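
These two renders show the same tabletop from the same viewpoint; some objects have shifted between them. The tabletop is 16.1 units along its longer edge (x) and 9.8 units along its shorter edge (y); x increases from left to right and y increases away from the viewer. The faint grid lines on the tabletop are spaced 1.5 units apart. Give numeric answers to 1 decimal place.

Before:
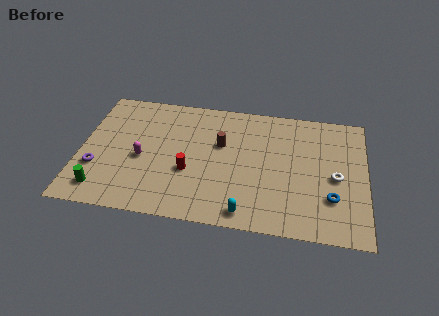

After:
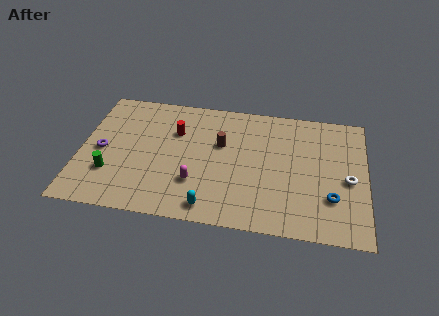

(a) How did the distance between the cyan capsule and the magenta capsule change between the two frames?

-4.9

They were about 6.8 units apart before and 1.9 after — 4.9 units closer together.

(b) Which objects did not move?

the brown cylinder and the blue torus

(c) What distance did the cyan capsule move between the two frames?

2.0

The cyan capsule was near (9.5, 1.1) before and (7.5, 1.2) after, so it travelled √(2.0² + 0.1²) ≈ 2.0 units.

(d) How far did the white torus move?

0.7

The white torus was near (14.4, 4.5) before and (15.1, 4.4) after, so it travelled √(0.7² + 0.1²) ≈ 0.7 units.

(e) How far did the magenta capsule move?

3.4

From (3.5, 4.3) to (6.6, 2.9), the magenta capsule covered √(3.1² + 1.4²) ≈ 3.4 units.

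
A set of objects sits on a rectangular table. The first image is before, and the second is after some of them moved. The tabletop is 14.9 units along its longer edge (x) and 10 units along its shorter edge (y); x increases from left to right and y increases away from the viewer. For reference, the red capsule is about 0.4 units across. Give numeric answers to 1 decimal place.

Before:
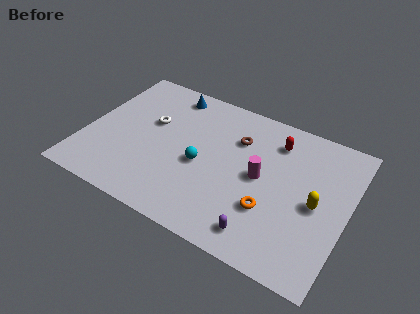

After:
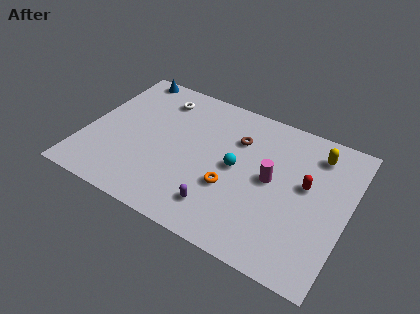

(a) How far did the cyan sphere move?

2.0

From (6.7, 4.4) to (8.6, 5.1), the cyan sphere covered √(1.9² + 0.7²) ≈ 2.0 units.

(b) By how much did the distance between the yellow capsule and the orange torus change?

+3.4

They were about 2.8 units apart before and 6.2 after — 3.4 units further apart.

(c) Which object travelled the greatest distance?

the yellow capsule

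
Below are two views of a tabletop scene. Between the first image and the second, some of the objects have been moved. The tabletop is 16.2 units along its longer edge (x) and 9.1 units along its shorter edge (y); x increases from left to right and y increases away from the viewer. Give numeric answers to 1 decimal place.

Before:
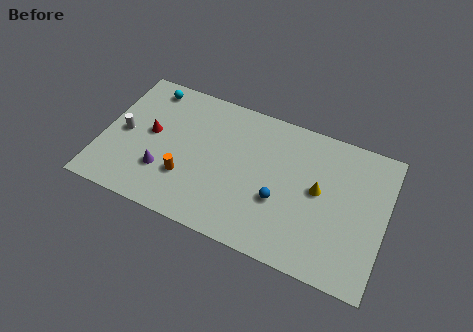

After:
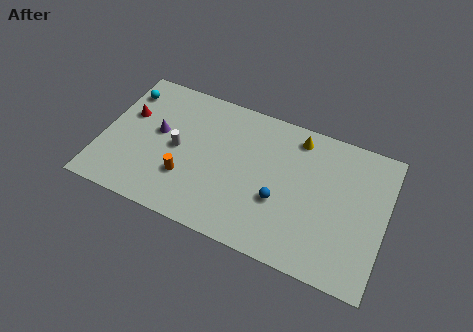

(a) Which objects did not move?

the orange cylinder and the blue sphere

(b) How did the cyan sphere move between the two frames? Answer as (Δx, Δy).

(-1.3, -0.7)

From the two frames, the cyan sphere sits at roughly (2.2, 7.9) before and (0.9, 7.2) after.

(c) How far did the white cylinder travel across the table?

3.1

From (1.2, 4.4) to (4.3, 4.5), the white cylinder covered √(3.1² + 0.1²) ≈ 3.1 units.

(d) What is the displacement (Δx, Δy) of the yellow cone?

(-1.5, 2.9)

The yellow cone started near (12.4, 4.9) and ended near (10.9, 7.8).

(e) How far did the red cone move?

1.6

The red cone was near (2.7, 4.9) before and (1.3, 5.7) after, so it travelled √(1.4² + 0.8²) ≈ 1.6 units.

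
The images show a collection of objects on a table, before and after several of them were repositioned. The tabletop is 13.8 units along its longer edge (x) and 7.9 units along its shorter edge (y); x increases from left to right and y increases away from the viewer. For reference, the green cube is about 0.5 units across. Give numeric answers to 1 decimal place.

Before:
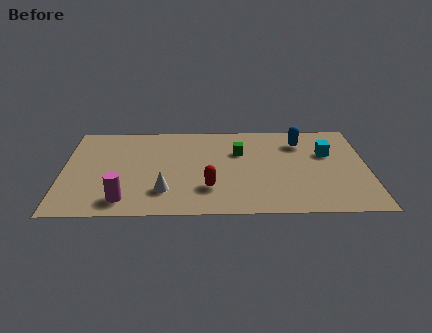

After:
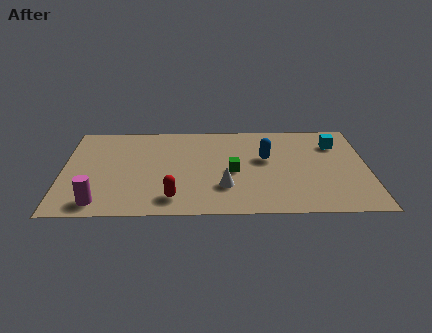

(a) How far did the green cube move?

1.7

The green cube was near (8.0, 5.3) before and (7.7, 3.6) after, so it travelled √(0.3² + 1.7²) ≈ 1.7 units.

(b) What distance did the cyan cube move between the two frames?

0.9

From (12.0, 5.1) to (12.4, 5.9), the cyan cube covered √(0.4² + 0.8²) ≈ 0.9 units.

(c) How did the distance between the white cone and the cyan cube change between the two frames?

-1.8

Before: roughly 8.0 units apart; after: 6.2. That's 1.8 units closer together.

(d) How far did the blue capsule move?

2.1

The blue capsule moved from about (10.8, 6.1) to (9.2, 4.7), a distance of √(1.6² + 1.4²) ≈ 2.1.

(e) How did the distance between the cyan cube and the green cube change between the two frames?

+1.2

The distance was about 4.0 in the first image and 5.2 in the second, so they moved 1.2 units further apart.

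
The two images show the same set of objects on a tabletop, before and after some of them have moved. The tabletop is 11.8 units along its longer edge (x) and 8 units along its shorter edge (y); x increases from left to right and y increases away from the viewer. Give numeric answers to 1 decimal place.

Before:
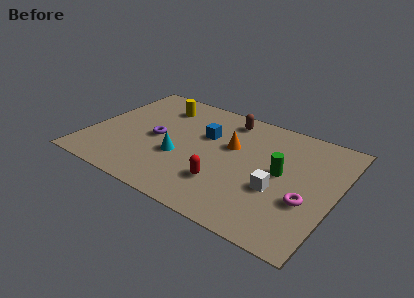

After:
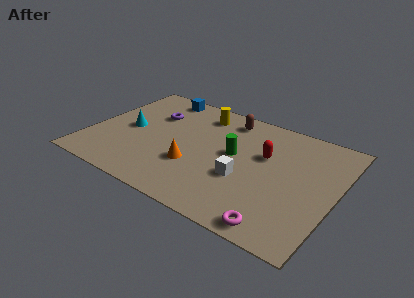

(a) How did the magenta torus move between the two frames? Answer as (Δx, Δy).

(-1.0, -2.1)

The magenta torus was at about (10.6, 2.9) and moved to about (9.6, 0.8).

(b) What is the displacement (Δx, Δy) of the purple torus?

(-0.5, 1.7)

The purple torus was at about (3.2, 3.8) and moved to about (2.7, 5.5).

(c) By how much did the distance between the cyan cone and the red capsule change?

+4.2

They were about 2.4 units apart before and 6.6 after — 4.2 units further apart.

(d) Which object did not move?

the brown capsule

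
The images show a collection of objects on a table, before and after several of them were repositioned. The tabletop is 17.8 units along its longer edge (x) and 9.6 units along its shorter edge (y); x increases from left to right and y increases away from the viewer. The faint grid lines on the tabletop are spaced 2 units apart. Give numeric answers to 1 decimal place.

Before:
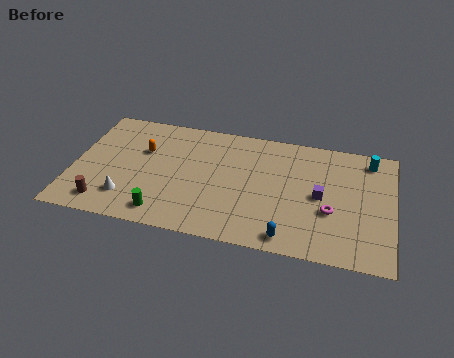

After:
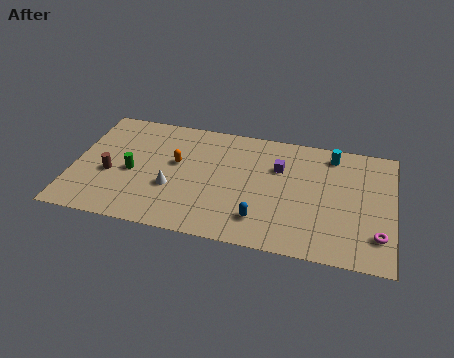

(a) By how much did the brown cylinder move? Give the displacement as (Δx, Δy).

(0.1, 2.4)

The brown cylinder was at about (2.0, 1.5) and moved to about (2.1, 3.9).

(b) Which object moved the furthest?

the green cylinder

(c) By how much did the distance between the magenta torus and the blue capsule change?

+3.1

The distance was about 3.3 in the first image and 6.4 in the second, so they moved 3.1 units further apart.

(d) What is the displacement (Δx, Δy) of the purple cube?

(-2.4, 1.8)

The purple cube started near (13.8, 4.7) and ended near (11.4, 6.5).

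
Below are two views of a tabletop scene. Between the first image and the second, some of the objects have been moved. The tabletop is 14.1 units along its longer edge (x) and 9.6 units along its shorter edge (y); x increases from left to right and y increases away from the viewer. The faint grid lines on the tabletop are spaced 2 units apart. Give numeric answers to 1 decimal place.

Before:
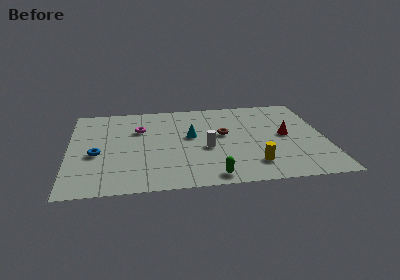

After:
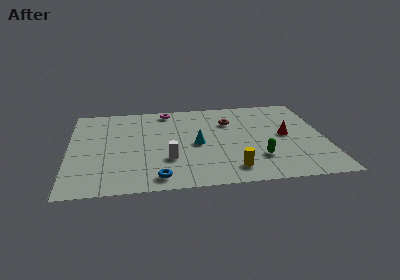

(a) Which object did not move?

the red cone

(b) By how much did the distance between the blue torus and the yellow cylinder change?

-4.7

They were about 8.7 units apart before and 4.0 after — 4.7 units closer together.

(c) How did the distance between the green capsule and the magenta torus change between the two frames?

+0.9

Before: roughly 6.7 units apart; after: 7.6. That's 0.9 units further apart.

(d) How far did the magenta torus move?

2.6

From (3.9, 6.5) to (5.5, 8.5), the magenta torus covered √(1.6² + 2.0²) ≈ 2.6 units.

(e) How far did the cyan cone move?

0.9

The cyan cone was near (6.7, 5.4) before and (7.0, 4.5) after, so it travelled √(0.3² + 0.9²) ≈ 0.9 units.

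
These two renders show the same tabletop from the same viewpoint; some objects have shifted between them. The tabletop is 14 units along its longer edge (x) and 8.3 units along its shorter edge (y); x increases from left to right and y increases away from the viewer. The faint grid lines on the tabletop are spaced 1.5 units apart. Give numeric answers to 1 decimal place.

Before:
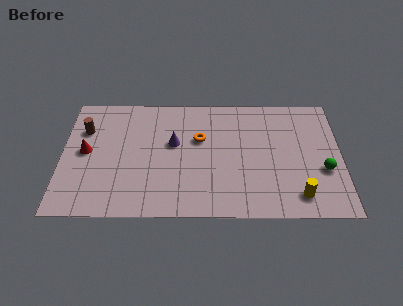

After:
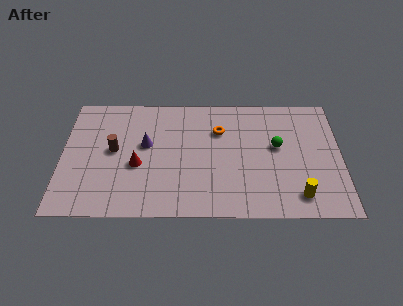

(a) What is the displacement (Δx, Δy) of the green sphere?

(-2.3, 1.6)

The green sphere was at about (13.1, 3.1) and moved to about (10.8, 4.7).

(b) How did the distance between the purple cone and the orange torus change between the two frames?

+2.5

The distance was about 1.3 in the first image and 3.8 in the second, so they moved 2.5 units further apart.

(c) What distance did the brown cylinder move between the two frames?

2.1

The brown cylinder moved from about (1.1, 5.8) to (2.6, 4.4), a distance of √(1.5² + 1.4²) ≈ 2.1.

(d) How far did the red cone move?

2.8

The red cone moved from about (1.2, 4.3) to (3.8, 3.4), a distance of √(2.6² + 0.9²) ≈ 2.8.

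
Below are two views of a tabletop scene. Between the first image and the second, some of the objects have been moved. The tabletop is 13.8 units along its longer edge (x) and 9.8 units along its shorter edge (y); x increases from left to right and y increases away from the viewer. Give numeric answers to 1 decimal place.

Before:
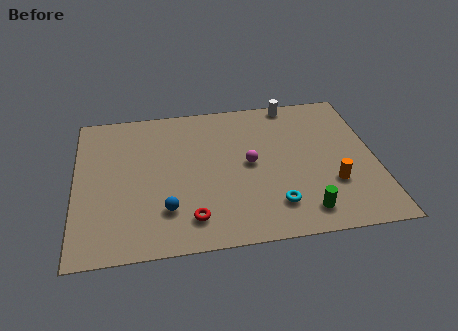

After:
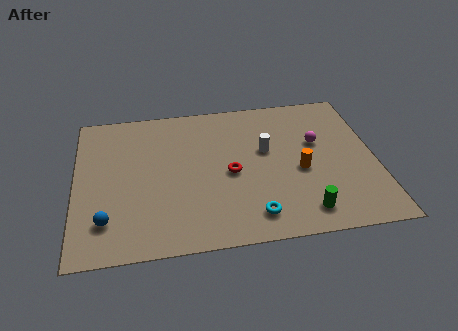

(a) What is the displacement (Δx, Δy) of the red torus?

(1.9, 2.7)

The red torus was at about (5.2, 1.8) and moved to about (7.1, 4.5).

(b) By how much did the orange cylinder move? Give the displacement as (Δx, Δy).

(-1.4, 1.1)

The orange cylinder was at about (11.7, 3.1) and moved to about (10.3, 4.2).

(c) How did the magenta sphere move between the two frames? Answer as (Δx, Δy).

(3.2, 1.0)

From the two frames, the magenta sphere sits at roughly (8.0, 5.0) before and (11.2, 6.0) after.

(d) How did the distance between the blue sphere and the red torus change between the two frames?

+4.8

The distance was about 1.3 in the first image and 6.1 in the second, so they moved 4.8 units further apart.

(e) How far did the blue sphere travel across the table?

2.7

From (4.1, 2.5) to (1.4, 2.2), the blue sphere covered √(2.7² + 0.3²) ≈ 2.7 units.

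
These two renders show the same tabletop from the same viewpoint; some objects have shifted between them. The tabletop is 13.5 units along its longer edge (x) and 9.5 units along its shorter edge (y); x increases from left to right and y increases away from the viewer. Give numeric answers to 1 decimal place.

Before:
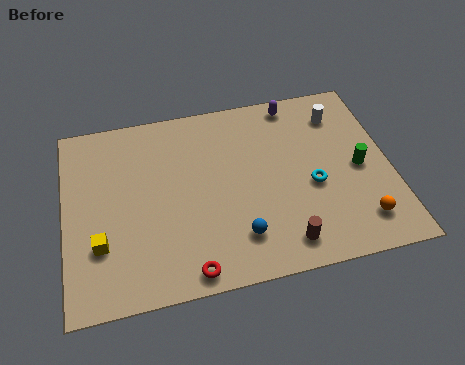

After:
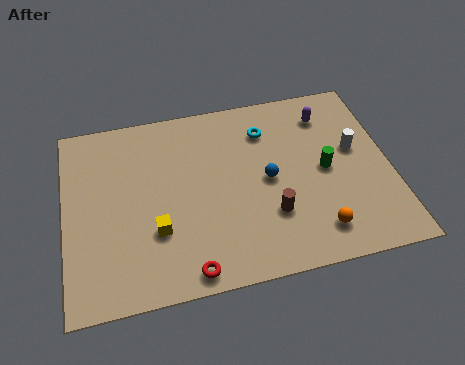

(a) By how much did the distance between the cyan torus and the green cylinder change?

+1.4

The distance was about 2.1 in the first image and 3.5 in the second, so they moved 1.4 units further apart.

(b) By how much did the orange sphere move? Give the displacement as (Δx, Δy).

(-1.8, -0.1)

The orange sphere was at about (12.0, 1.8) and moved to about (10.2, 1.7).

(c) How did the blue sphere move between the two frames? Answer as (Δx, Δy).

(1.4, 2.6)

The blue sphere was at about (7.0, 2.1) and moved to about (8.4, 4.7).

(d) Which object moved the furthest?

the cyan torus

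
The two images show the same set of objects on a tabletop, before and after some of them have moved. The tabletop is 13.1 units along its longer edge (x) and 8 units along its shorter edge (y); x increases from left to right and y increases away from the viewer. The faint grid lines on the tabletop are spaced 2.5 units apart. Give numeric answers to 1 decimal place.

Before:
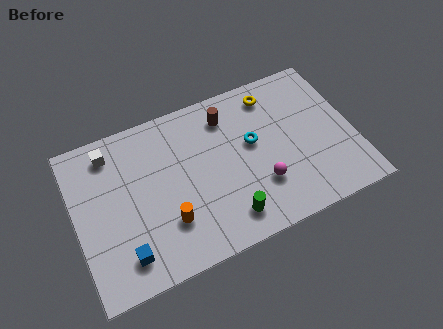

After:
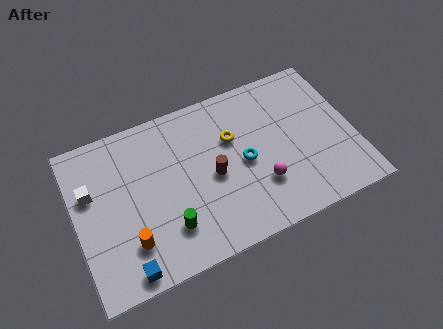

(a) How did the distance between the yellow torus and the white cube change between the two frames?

-1.0

Before: roughly 7.7 units apart; after: 6.7. That's 1.0 units closer together.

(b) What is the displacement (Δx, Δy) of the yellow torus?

(-2.1, -1.5)

From the two frames, the yellow torus sits at roughly (9.6, 6.7) before and (7.5, 5.2) after.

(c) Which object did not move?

the magenta sphere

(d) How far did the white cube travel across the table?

1.9

The white cube moved from about (1.9, 6.7) to (0.8, 5.1), a distance of √(1.1² + 1.6²) ≈ 1.9.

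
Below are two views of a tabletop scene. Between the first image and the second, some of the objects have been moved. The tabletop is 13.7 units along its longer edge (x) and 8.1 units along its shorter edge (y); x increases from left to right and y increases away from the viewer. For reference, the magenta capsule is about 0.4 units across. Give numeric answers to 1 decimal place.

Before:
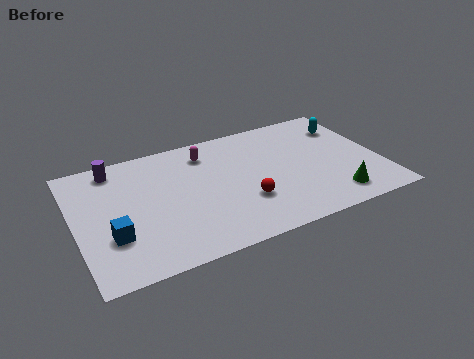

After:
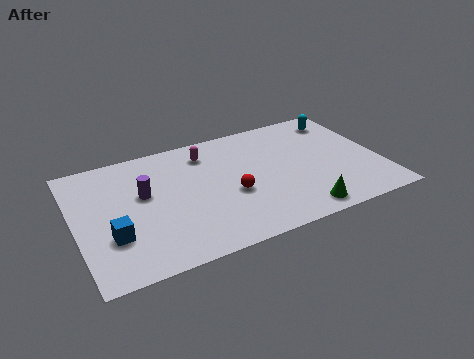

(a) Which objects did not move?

the magenta capsule and the blue cube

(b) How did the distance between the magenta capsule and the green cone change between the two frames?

-0.7

Before: roughly 7.3 units apart; after: 6.6. That's 0.7 units closer together.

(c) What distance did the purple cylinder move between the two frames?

2.5

The purple cylinder was near (2.0, 7.0) before and (3.1, 4.8) after, so it travelled √(1.1² + 2.2²) ≈ 2.5 units.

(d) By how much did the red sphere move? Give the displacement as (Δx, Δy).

(-0.5, 0.7)

The red sphere started near (7.4, 2.6) and ended near (6.9, 3.3).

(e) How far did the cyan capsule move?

0.6

The cyan capsule was near (12.6, 6.1) before and (12.4, 6.7) after, so it travelled √(0.2² + 0.6²) ≈ 0.6 units.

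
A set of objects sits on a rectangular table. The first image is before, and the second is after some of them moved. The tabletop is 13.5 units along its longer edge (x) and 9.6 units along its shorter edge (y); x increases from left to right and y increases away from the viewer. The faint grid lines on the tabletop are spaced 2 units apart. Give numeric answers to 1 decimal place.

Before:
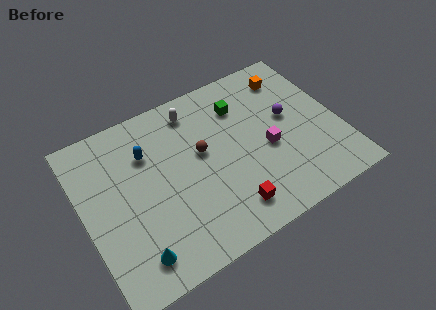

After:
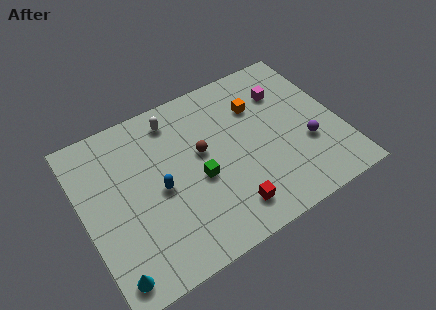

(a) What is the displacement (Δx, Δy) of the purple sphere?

(0.6, -2.0)

From the two frames, the purple sphere sits at roughly (11.0, 5.4) before and (11.6, 3.4) after.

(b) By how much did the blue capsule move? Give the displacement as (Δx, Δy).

(0.3, -2.3)

The blue capsule started near (3.6, 6.8) and ended near (3.9, 4.5).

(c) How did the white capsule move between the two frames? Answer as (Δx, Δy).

(-1.1, 0.0)

The white capsule was at about (6.3, 8.1) and moved to about (5.2, 8.1).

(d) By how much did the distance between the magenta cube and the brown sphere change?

+1.3

They were about 3.6 units apart before and 4.9 after — 1.3 units further apart.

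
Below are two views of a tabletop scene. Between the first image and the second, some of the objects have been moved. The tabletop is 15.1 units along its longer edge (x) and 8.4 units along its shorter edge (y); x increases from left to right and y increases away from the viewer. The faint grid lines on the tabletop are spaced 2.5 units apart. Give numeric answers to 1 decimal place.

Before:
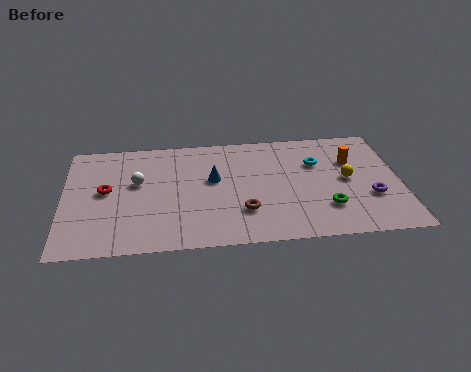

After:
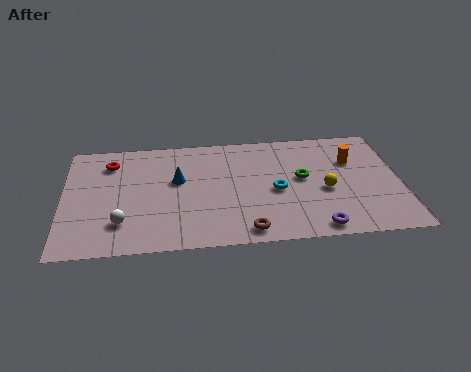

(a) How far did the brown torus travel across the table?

1.4

The brown torus was near (8.0, 2.4) before and (8.1, 1.0) after, so it travelled √(0.1² + 1.4²) ≈ 1.4 units.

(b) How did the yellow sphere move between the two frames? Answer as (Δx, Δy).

(-1.0, -0.7)

The yellow sphere was at about (12.7, 4.3) and moved to about (11.7, 3.6).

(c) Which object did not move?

the orange cylinder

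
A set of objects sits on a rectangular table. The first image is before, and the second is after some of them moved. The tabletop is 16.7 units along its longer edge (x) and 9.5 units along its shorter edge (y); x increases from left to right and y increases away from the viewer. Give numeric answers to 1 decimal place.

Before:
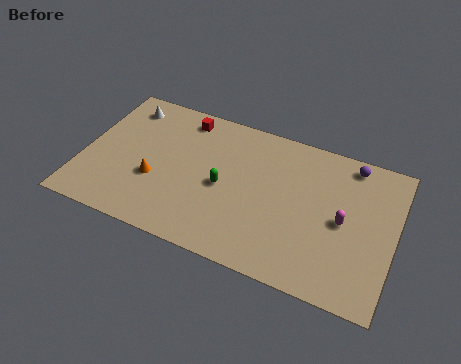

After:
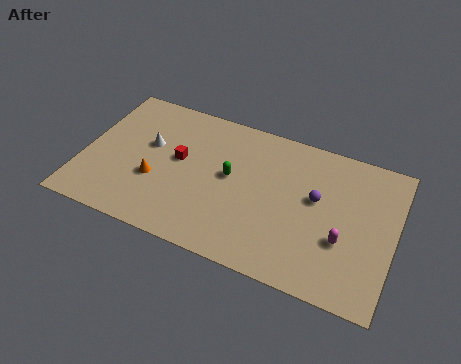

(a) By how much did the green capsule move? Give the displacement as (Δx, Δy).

(0.3, 0.8)

The green capsule was at about (7.6, 4.4) and moved to about (7.9, 5.2).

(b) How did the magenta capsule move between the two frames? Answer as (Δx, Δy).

(0.1, -1.2)

From the two frames, the magenta capsule sits at roughly (14.0, 4.6) before and (14.1, 3.4) after.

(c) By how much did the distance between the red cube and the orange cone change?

-2.7

The distance was about 4.8 in the first image and 2.1 in the second, so they moved 2.7 units closer together.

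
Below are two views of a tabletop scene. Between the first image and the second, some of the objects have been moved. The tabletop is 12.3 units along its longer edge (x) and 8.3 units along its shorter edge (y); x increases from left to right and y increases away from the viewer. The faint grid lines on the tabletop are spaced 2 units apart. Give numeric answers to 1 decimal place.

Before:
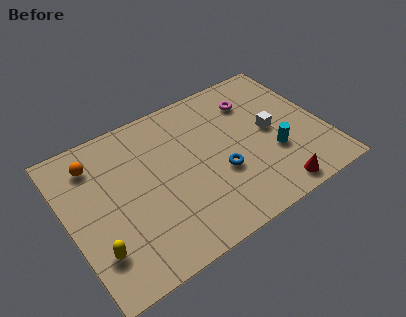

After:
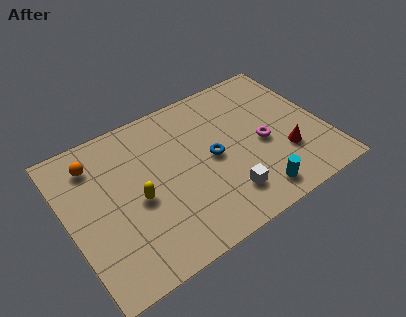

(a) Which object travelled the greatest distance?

the white cube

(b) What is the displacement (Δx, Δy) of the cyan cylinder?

(-1.3, -1.7)

From the two frames, the cyan cylinder sits at roughly (9.7, 2.9) before and (8.4, 1.2) after.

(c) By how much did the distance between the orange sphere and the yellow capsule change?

-1.2

They were about 4.5 units apart before and 3.3 after — 1.2 units closer together.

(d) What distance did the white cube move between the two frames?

3.6

The white cube moved from about (9.8, 4.2) to (7.1, 1.8), a distance of √(2.7² + 2.4²) ≈ 3.6.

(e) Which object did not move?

the orange sphere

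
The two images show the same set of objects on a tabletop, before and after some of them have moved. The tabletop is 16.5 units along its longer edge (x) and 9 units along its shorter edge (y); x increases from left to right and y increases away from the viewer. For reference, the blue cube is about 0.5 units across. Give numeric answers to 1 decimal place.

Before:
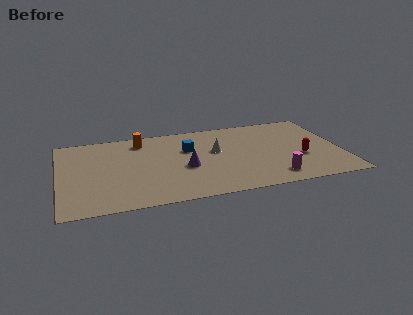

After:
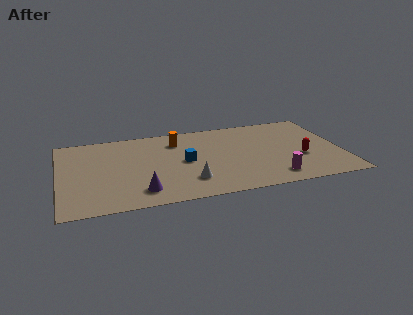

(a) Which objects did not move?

the magenta cylinder and the red capsule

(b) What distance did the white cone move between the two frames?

3.6

The white cone was near (9.2, 5.3) before and (7.4, 2.2) after, so it travelled √(1.8² + 3.1²) ≈ 3.6 units.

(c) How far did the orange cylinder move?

2.2

The orange cylinder moved from about (4.9, 7.5) to (7.0, 7.0), a distance of √(2.1² + 0.5²) ≈ 2.2.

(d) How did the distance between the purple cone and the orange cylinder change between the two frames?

+1.4

The distance was about 4.4 in the first image and 5.8 in the second, so they moved 1.4 units further apart.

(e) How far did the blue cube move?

1.4

The blue cube was near (7.6, 5.9) before and (7.3, 4.5) after, so it travelled √(0.3² + 1.4²) ≈ 1.4 units.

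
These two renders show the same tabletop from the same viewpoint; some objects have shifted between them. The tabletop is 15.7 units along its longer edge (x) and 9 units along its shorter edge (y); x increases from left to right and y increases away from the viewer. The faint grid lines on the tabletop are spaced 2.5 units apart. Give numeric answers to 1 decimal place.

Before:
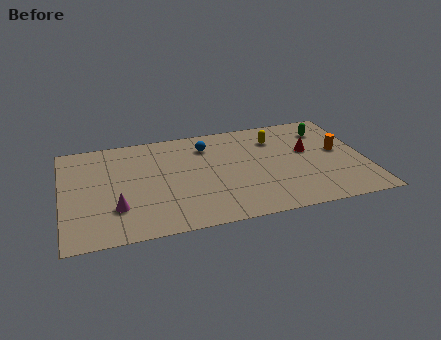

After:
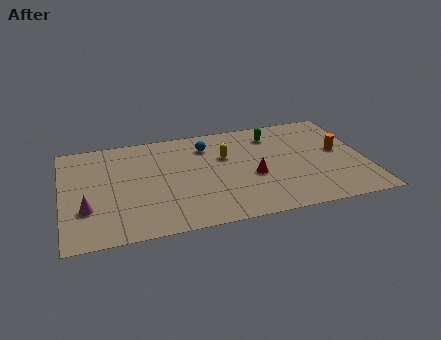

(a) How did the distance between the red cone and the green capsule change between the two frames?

+1.7

The distance was about 2.0 in the first image and 3.7 in the second, so they moved 1.7 units further apart.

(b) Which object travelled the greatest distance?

the red cone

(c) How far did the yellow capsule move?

2.9

The yellow capsule moved from about (11.2, 6.8) to (8.5, 5.8), a distance of √(2.7² + 1.0²) ≈ 2.9.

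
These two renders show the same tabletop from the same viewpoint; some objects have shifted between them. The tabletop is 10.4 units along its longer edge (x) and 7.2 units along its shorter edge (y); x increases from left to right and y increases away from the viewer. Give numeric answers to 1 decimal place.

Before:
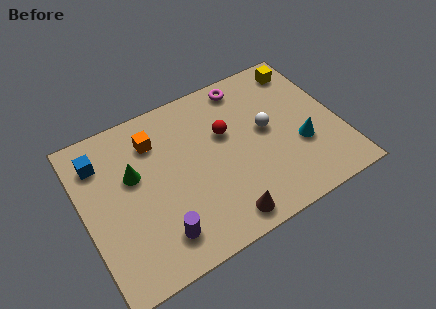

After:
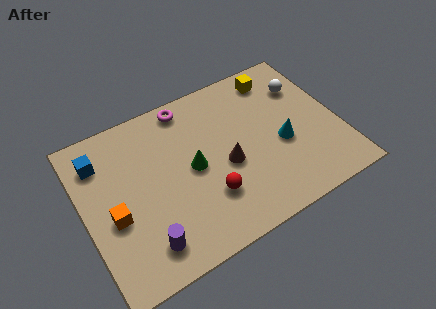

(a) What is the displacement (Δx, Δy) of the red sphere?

(-1.1, -2.4)

The red sphere started near (5.9, 4.5) and ended near (4.8, 2.1).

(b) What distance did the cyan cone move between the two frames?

0.8

The cyan cone was near (8.7, 2.6) before and (8.0, 3.0) after, so it travelled √(0.7² + 0.4²) ≈ 0.8 units.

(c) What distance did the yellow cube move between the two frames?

1.1

The yellow cube moved from about (9.4, 6.1) to (8.3, 6.1), a distance of √(1.1² + 0.0²) ≈ 1.1.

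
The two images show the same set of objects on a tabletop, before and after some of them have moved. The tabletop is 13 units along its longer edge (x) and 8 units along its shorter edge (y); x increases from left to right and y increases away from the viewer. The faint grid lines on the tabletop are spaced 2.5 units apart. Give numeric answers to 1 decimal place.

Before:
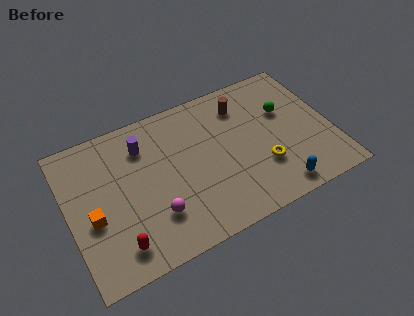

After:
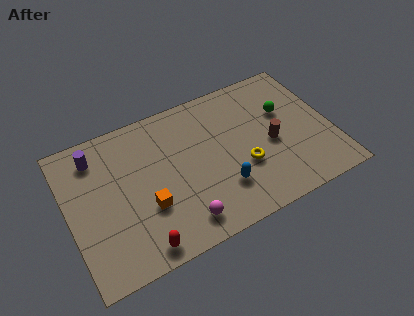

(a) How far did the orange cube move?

2.6

The orange cube was near (1.1, 3.3) before and (3.7, 2.8) after, so it travelled √(2.6² + 0.5²) ≈ 2.6 units.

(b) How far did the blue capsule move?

2.9

The blue capsule was near (9.9, 1.0) before and (7.3, 2.2) after, so it travelled √(2.6² + 1.2²) ≈ 2.9 units.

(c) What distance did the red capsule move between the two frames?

1.1

The red capsule moved from about (2.1, 1.4) to (3.1, 0.9), a distance of √(1.0² + 0.5²) ≈ 1.1.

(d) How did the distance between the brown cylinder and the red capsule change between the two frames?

-1.0

Before: roughly 8.4 units apart; after: 7.4. That's 1.0 units closer together.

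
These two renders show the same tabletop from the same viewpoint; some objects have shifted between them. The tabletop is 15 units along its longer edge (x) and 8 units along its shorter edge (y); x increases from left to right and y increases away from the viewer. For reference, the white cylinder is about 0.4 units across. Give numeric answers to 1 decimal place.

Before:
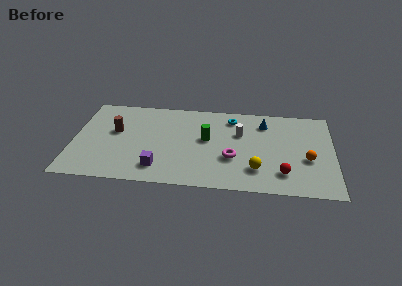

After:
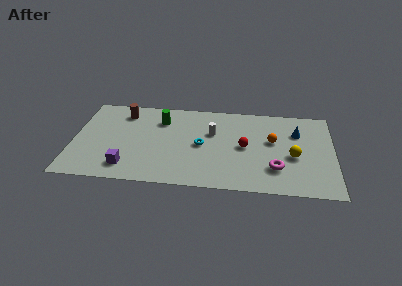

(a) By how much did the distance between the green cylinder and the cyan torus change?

+0.7

They were about 2.5 units apart before and 3.2 after — 0.7 units further apart.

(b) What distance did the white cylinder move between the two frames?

1.6

The white cylinder was near (9.6, 5.2) before and (8.0, 5.1) after, so it travelled √(1.6² + 0.1²) ≈ 1.6 units.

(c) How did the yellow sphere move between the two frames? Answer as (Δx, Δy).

(2.1, 1.4)

From the two frames, the yellow sphere sits at roughly (10.6, 2.0) before and (12.7, 3.4) after.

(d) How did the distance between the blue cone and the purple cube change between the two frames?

+2.9

The distance was about 7.6 in the first image and 10.5 in the second, so they moved 2.9 units further apart.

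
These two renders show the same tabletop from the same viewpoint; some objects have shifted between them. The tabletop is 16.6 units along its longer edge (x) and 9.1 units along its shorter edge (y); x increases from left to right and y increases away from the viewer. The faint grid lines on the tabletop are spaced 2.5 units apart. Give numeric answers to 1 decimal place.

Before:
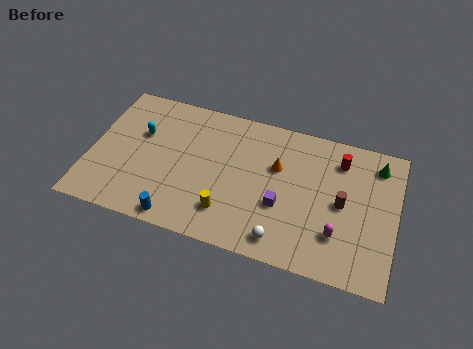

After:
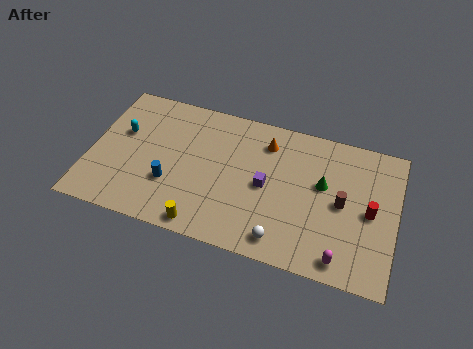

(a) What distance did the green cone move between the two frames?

3.5

The green cone was near (15.4, 7.5) before and (12.6, 5.4) after, so it travelled √(2.8² + 2.1²) ≈ 3.5 units.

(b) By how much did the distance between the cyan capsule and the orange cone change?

+0.5

Before: roughly 7.5 units apart; after: 8.0. That's 0.5 units further apart.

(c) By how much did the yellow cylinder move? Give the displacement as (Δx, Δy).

(-1.2, -1.2)

From the two frames, the yellow cylinder sits at roughly (7.7, 2.1) before and (6.5, 0.9) after.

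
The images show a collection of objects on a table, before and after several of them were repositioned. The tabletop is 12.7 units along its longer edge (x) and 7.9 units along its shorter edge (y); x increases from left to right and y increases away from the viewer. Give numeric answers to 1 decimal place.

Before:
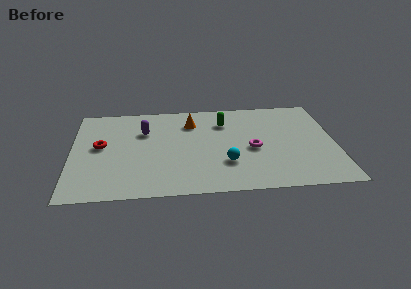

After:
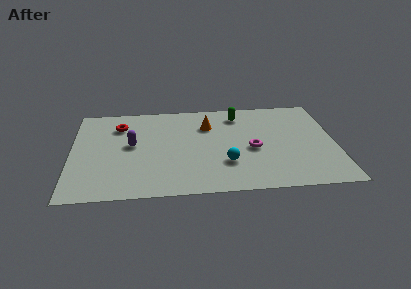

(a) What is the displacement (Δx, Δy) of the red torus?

(0.9, 1.7)

From the two frames, the red torus sits at roughly (1.4, 4.3) before and (2.3, 6.0) after.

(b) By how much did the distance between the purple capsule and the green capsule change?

+1.7

Before: roughly 3.9 units apart; after: 5.6. That's 1.7 units further apart.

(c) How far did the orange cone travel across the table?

0.9

The orange cone moved from about (5.8, 6.0) to (6.6, 5.7), a distance of √(0.8² + 0.3²) ≈ 0.9.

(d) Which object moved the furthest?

the red torus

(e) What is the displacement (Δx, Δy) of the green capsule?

(0.7, 0.6)

From the two frames, the green capsule sits at roughly (7.4, 5.9) before and (8.1, 6.5) after.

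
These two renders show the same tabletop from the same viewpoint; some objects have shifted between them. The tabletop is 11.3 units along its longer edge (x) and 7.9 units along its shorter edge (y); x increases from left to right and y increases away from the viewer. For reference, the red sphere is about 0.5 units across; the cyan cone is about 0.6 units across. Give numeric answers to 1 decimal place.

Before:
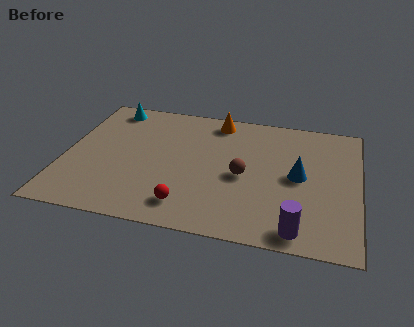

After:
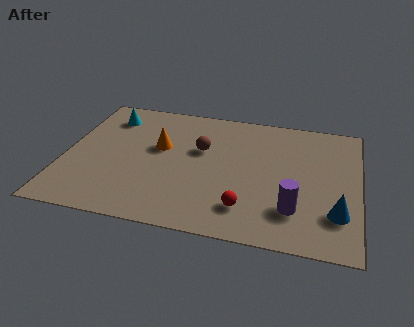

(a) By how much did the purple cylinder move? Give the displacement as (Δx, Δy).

(-0.2, 1.1)

The purple cylinder was at about (9.1, 0.9) and moved to about (8.9, 2.0).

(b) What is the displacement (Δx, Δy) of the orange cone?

(-2.1, -2.2)

From the two frames, the orange cone sits at roughly (5.7, 6.9) before and (3.6, 4.7) after.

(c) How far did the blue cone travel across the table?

2.4

From (9.0, 4.0) to (10.5, 2.1), the blue cone covered √(1.5² + 1.9²) ≈ 2.4 units.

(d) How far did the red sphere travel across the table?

2.2

The red sphere moved from about (4.9, 1.4) to (7.1, 1.7), a distance of √(2.2² + 0.3²) ≈ 2.2.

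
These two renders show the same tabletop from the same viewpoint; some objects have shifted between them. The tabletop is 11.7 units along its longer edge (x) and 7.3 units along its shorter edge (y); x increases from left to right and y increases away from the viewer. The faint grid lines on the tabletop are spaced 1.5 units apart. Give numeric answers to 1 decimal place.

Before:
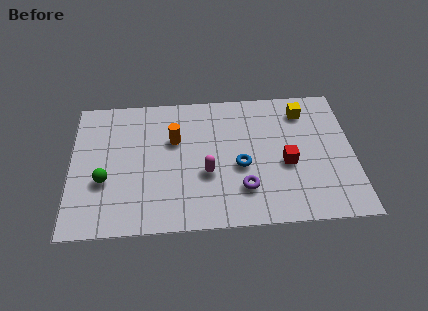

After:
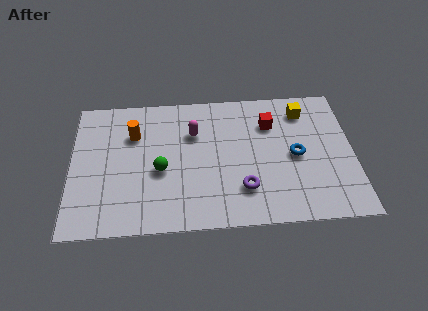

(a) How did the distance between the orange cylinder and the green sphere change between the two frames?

-1.2

Before: roughly 3.5 units apart; after: 2.3. That's 1.2 units closer together.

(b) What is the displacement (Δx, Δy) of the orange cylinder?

(-1.7, 0.4)

The orange cylinder was at about (4.3, 4.7) and moved to about (2.6, 5.1).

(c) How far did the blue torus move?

2.3

From (7.0, 3.1) to (9.3, 3.5), the blue torus covered √(2.3² + 0.4²) ≈ 2.3 units.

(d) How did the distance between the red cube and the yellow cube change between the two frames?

-1.4

The distance was about 2.9 in the first image and 1.5 in the second, so they moved 1.4 units closer together.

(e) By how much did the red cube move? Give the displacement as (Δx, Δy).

(-0.6, 2.2)

The red cube started near (8.9, 3.1) and ended near (8.3, 5.3).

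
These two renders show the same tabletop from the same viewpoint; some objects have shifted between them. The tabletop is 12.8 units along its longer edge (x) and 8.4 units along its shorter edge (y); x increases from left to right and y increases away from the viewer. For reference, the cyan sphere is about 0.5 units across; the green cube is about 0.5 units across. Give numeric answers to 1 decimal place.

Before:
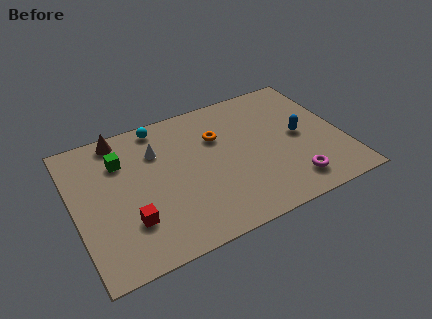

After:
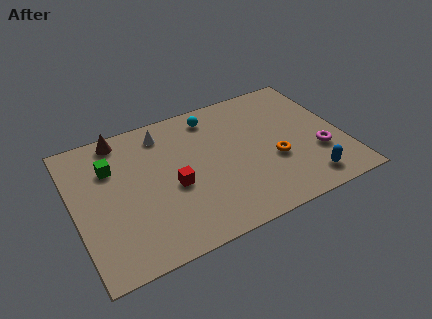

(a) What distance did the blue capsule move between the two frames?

2.9

The blue capsule was near (10.8, 4.2) before and (10.7, 1.3) after, so it travelled √(0.1² + 2.9²) ≈ 2.9 units.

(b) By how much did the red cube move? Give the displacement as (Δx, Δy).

(2.2, 1.2)

From the two frames, the red cube sits at roughly (2.4, 2.4) before and (4.6, 3.6) after.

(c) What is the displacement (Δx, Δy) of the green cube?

(-0.5, -0.2)

The green cube started near (2.4, 6.1) and ended near (1.9, 5.9).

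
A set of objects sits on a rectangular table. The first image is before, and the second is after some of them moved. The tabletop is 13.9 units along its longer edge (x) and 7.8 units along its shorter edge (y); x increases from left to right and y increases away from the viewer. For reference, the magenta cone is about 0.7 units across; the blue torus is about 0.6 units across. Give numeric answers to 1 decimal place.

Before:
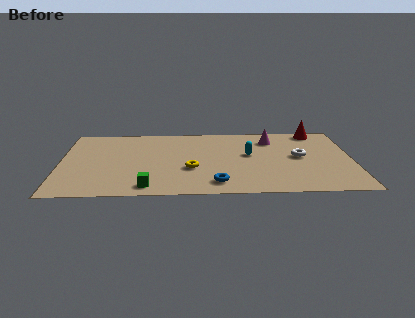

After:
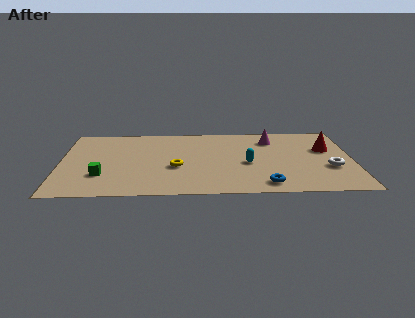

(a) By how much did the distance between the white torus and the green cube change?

+3.0

They were about 7.8 units apart before and 10.8 after — 3.0 units further apart.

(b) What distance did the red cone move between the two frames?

2.1

The red cone moved from about (12.3, 7.0) to (12.7, 4.9), a distance of √(0.4² + 2.1²) ≈ 2.1.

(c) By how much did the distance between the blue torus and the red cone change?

-2.7

Before: roughly 7.5 units apart; after: 4.8. That's 2.7 units closer together.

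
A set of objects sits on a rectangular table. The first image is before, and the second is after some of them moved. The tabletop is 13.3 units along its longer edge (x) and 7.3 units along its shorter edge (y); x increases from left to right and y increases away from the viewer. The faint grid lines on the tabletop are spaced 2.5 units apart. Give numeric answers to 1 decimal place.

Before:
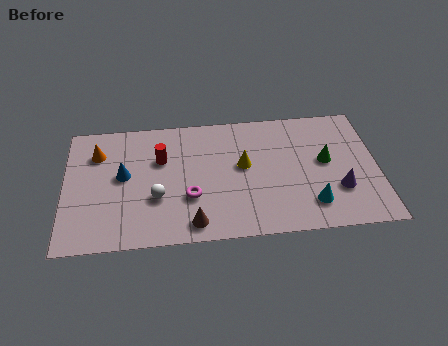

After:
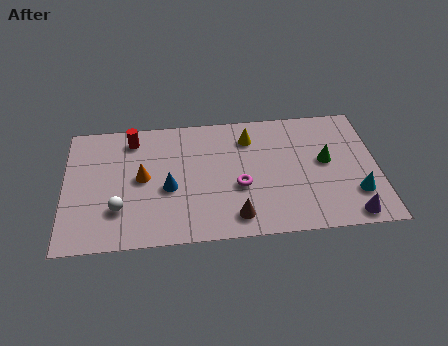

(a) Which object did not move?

the green cone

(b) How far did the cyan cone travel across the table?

1.9

The cyan cone was near (10.4, 1.6) before and (12.3, 2.0) after, so it travelled √(1.9² + 0.4²) ≈ 1.9 units.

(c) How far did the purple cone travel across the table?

1.6

The purple cone was near (11.6, 2.3) before and (12.0, 0.8) after, so it travelled √(0.4² + 1.5²) ≈ 1.6 units.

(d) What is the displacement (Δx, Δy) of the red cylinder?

(-1.2, 1.3)

The red cylinder was at about (4.1, 4.8) and moved to about (2.9, 6.1).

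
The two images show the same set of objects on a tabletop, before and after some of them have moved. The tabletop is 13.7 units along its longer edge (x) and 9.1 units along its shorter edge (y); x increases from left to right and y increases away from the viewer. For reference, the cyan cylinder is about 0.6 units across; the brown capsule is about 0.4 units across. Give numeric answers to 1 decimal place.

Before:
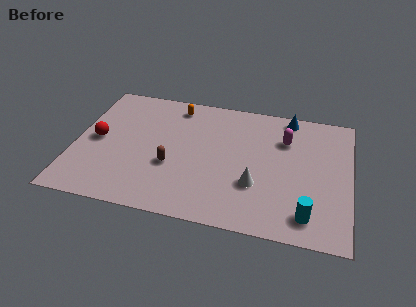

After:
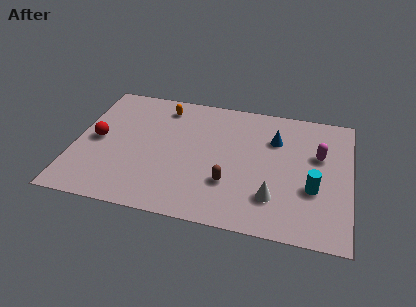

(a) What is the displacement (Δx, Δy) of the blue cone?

(-0.6, -1.8)

From the two frames, the blue cone sits at roughly (10.5, 8.2) before and (9.9, 6.4) after.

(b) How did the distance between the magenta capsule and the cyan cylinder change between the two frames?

-2.8

Before: roughly 5.2 units apart; after: 2.4. That's 2.8 units closer together.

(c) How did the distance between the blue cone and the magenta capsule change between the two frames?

+0.6

Before: roughly 1.7 units apart; after: 2.3. That's 0.6 units further apart.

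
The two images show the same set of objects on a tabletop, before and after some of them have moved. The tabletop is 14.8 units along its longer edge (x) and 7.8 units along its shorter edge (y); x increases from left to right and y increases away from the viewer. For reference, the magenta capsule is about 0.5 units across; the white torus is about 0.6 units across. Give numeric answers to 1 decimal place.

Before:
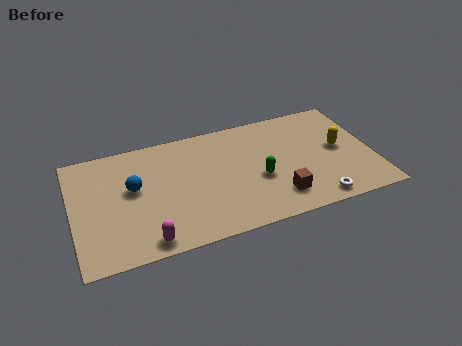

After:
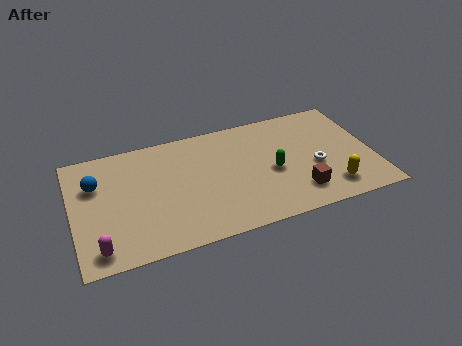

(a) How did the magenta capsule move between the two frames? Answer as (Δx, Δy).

(-2.3, 0.2)

The magenta capsule started near (3.4, 0.9) and ended near (1.1, 1.1).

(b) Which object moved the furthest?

the yellow capsule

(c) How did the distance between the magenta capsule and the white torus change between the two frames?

+2.7

The distance was about 8.3 in the first image and 11.0 in the second, so they moved 2.7 units further apart.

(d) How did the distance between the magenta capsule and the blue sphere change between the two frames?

+0.6

Before: roughly 3.6 units apart; after: 4.2. That's 0.6 units further apart.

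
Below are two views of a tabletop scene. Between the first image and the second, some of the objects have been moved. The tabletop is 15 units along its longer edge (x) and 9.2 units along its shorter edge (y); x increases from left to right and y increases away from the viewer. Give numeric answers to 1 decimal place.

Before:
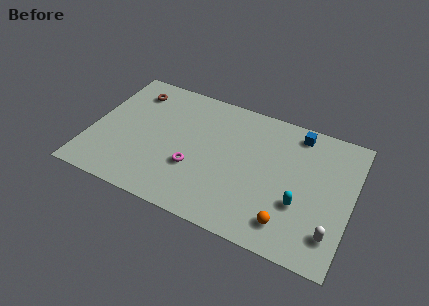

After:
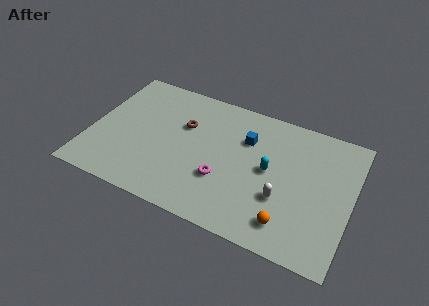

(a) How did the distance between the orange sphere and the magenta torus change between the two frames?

-1.7

Before: roughly 5.8 units apart; after: 4.1. That's 1.7 units closer together.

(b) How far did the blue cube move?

3.2

The blue cube was near (11.6, 8.0) before and (8.8, 6.4) after, so it travelled √(2.8² + 1.6²) ≈ 3.2 units.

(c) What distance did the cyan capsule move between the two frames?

2.5

From (12.2, 3.2) to (10.3, 4.8), the cyan capsule covered √(1.9² + 1.6²) ≈ 2.5 units.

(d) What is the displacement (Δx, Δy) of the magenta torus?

(1.7, -0.1)

From the two frames, the magenta torus sits at roughly (6.1, 3.2) before and (7.8, 3.1) after.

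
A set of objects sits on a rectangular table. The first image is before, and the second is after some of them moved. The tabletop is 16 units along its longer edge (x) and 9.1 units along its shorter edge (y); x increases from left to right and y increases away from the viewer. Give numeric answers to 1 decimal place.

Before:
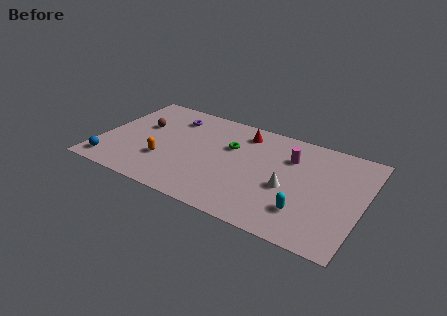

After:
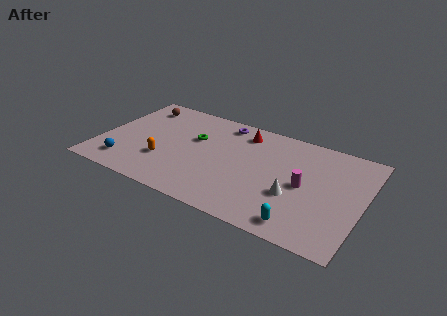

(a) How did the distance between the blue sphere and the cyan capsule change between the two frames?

-1.0

They were about 11.8 units apart before and 10.8 after — 1.0 units closer together.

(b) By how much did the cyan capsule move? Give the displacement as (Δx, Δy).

(-0.1, -1.1)

The cyan capsule started near (12.8, 2.3) and ended near (12.7, 1.2).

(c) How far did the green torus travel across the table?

2.2

The green torus was near (7.8, 5.9) before and (5.6, 5.7) after, so it travelled √(2.2² + 0.2²) ≈ 2.2 units.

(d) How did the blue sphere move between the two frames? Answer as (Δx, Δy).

(0.9, 0.4)

The blue sphere started near (1.0, 1.3) and ended near (1.9, 1.7).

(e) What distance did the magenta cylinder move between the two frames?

2.4

From (11.4, 6.5) to (12.5, 4.4), the magenta cylinder covered √(1.1² + 2.1²) ≈ 2.4 units.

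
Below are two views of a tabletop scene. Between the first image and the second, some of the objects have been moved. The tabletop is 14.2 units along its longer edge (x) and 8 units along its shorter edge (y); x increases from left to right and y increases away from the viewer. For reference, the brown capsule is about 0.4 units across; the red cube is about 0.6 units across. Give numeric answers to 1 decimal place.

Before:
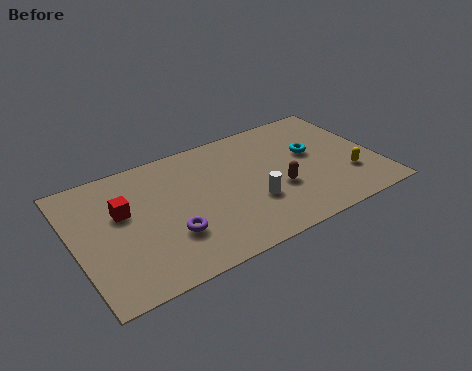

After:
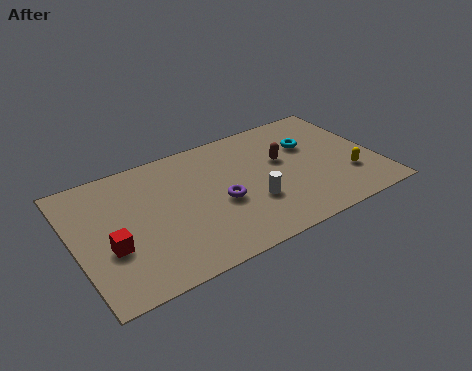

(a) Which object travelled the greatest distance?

the purple torus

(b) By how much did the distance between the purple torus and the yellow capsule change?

-2.4

The distance was about 8.5 in the first image and 6.1 in the second, so they moved 2.4 units closer together.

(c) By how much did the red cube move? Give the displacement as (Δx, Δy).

(-0.8, -1.9)

The red cube was at about (2.3, 4.9) and moved to about (1.5, 3.0).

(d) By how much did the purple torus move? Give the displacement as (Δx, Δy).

(2.5, 0.9)

From the two frames, the purple torus sits at roughly (4.2, 2.5) before and (6.7, 3.4) after.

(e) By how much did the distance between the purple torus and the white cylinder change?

-2.3

The distance was about 3.9 in the first image and 1.6 in the second, so they moved 2.3 units closer together.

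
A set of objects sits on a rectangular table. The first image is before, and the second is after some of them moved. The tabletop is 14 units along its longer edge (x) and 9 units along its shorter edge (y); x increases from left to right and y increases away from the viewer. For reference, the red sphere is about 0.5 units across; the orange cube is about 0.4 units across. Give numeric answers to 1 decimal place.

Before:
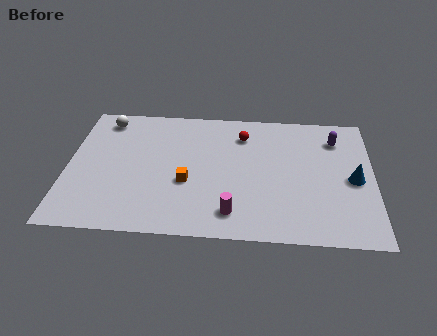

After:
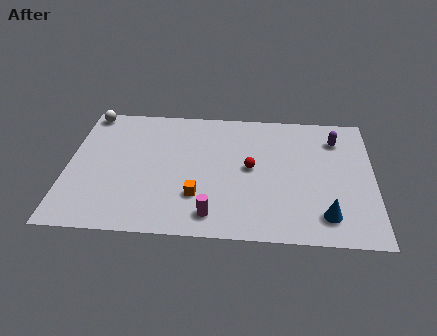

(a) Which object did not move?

the purple capsule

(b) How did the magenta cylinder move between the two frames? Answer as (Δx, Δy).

(-0.9, -0.2)

The magenta cylinder was at about (7.6, 1.6) and moved to about (6.7, 1.4).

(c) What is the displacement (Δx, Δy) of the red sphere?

(0.4, -2.3)

The red sphere was at about (8.0, 7.0) and moved to about (8.4, 4.7).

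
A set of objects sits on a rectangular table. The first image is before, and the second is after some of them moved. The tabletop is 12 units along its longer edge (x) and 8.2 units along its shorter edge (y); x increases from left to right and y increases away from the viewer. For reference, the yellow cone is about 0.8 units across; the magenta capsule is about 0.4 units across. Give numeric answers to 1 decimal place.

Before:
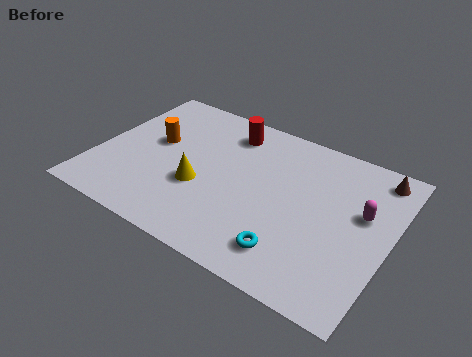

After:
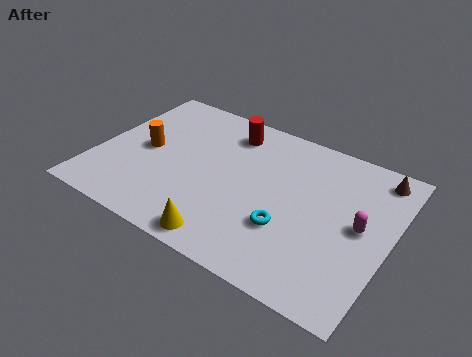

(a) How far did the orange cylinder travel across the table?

0.7

The orange cylinder was near (2.2, 4.7) before and (1.9, 4.1) after, so it travelled √(0.3² + 0.6²) ≈ 0.7 units.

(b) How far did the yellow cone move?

2.7

From (4.4, 3.1) to (5.9, 0.9), the yellow cone covered √(1.5² + 2.2²) ≈ 2.7 units.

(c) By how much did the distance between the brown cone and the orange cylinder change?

+0.5

They were about 9.2 units apart before and 9.7 after — 0.5 units further apart.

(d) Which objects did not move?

the brown cone and the red cylinder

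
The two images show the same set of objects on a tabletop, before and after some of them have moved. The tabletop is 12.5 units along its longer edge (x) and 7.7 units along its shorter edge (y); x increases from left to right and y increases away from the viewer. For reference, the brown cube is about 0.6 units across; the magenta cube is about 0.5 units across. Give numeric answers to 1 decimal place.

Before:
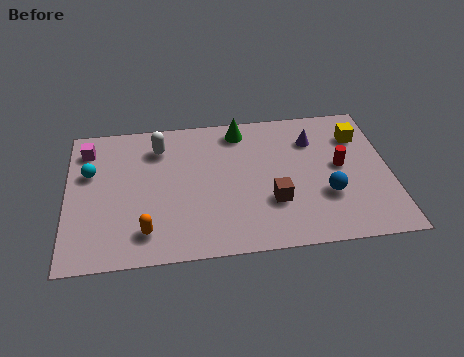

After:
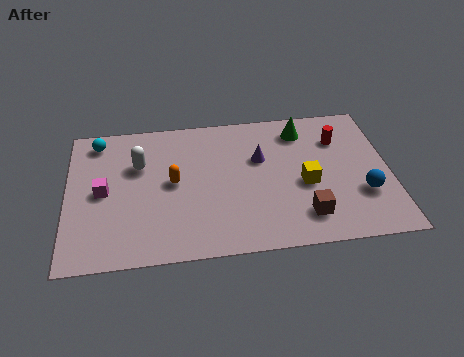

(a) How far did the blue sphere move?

1.4

The blue sphere was near (10.0, 2.6) before and (11.4, 2.5) after, so it travelled √(1.4² + 0.1²) ≈ 1.4 units.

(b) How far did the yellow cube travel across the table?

3.3

From (11.4, 5.7) to (9.2, 3.3), the yellow cube covered √(2.2² + 2.4²) ≈ 3.3 units.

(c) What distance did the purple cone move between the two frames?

2.2

The purple cone moved from about (9.6, 5.7) to (7.5, 4.9), a distance of √(2.1² + 0.8²) ≈ 2.2.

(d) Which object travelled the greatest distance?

the yellow cube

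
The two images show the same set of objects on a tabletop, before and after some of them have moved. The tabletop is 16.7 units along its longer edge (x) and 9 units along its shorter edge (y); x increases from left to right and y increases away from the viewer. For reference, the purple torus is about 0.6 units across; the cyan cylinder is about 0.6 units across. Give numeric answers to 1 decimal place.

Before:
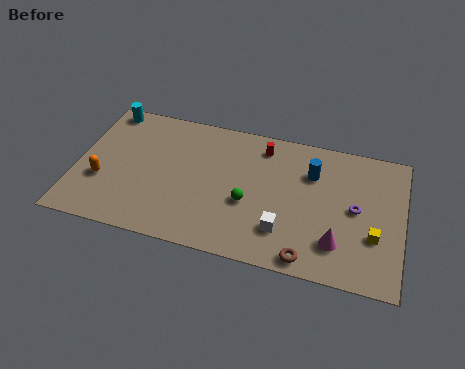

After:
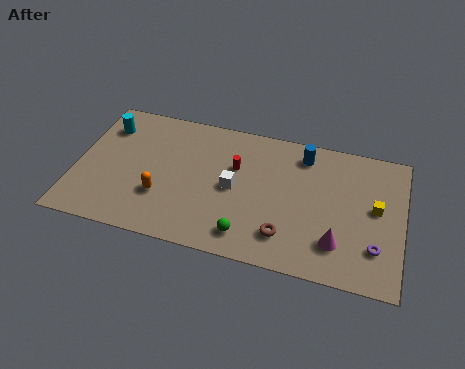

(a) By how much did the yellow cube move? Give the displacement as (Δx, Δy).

(0.0, 1.8)

The yellow cube started near (15.3, 3.1) and ended near (15.3, 4.9).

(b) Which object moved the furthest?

the white cube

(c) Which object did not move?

the magenta cone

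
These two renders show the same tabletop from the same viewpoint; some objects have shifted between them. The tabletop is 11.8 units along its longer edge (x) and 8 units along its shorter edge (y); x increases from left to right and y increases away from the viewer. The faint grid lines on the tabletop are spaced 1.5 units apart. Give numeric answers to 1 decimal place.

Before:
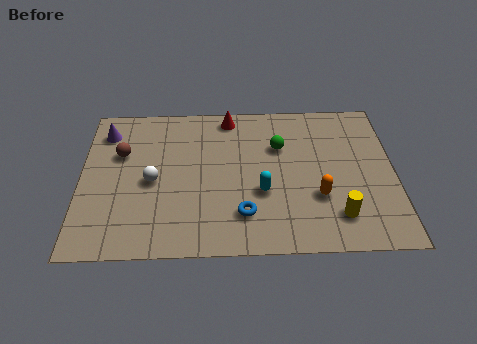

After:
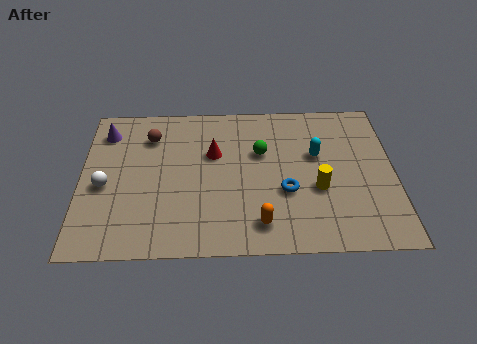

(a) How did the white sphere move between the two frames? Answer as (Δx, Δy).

(-1.8, -0.2)

The white sphere started near (2.7, 3.7) and ended near (0.9, 3.5).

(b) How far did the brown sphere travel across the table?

1.4

From (1.5, 5.2) to (2.6, 6.1), the brown sphere covered √(1.1² + 0.9²) ≈ 1.4 units.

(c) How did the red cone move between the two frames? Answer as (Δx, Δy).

(-0.6, -2.0)

From the two frames, the red cone sits at roughly (5.6, 7.1) before and (5.0, 5.1) after.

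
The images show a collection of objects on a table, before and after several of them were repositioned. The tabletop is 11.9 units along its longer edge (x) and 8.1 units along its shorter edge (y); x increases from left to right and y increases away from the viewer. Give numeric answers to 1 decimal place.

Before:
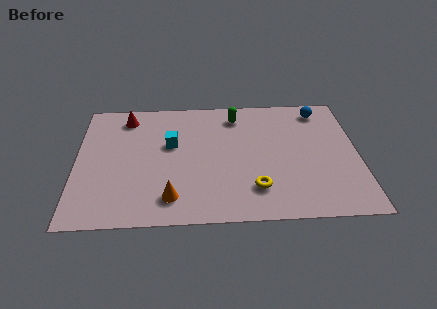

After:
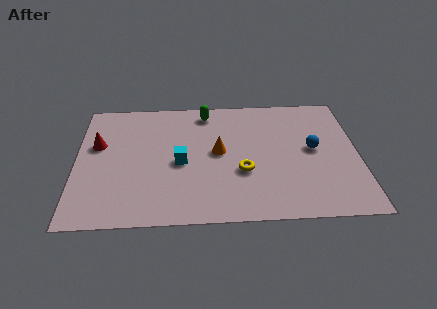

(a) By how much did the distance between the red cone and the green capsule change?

+0.3

The distance was about 4.7 in the first image and 5.0 in the second, so they moved 0.3 units further apart.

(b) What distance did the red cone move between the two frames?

2.2

The red cone was near (2.1, 6.8) before and (0.9, 5.0) after, so it travelled √(1.2² + 1.8²) ≈ 2.2 units.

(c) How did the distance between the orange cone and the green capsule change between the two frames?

-3.2

Before: roughly 5.9 units apart; after: 2.7. That's 3.2 units closer together.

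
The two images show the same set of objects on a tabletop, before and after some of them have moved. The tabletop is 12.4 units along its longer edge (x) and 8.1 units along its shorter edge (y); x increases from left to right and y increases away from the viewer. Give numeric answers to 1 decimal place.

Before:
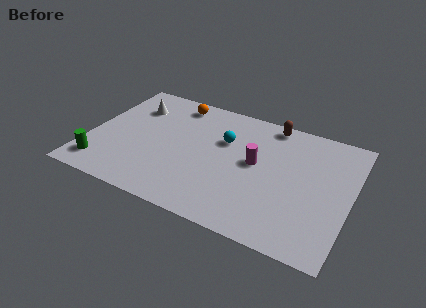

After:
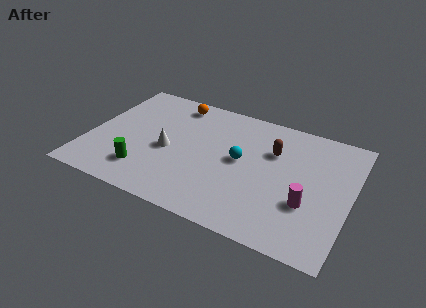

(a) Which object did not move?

the orange sphere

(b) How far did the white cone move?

3.1

The white cone moved from about (1.8, 6.0) to (3.8, 3.6), a distance of √(2.0² + 2.4²) ≈ 3.1.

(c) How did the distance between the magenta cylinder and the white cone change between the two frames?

+0.4

The distance was about 6.3 in the first image and 6.7 in the second, so they moved 0.4 units further apart.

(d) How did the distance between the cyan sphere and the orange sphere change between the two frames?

+1.3

They were about 3.1 units apart before and 4.4 after — 1.3 units further apart.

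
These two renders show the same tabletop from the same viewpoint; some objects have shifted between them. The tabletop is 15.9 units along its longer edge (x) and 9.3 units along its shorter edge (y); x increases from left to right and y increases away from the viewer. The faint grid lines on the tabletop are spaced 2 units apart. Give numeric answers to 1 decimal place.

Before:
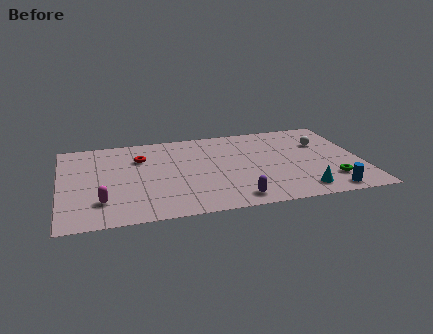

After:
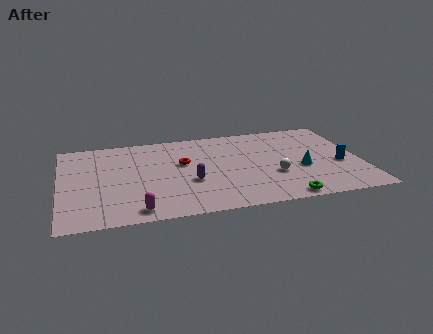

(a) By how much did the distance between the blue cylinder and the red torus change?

-2.6

The distance was about 11.1 in the first image and 8.5 in the second, so they moved 2.6 units closer together.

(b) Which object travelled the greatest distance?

the white sphere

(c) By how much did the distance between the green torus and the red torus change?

-3.8

They were about 10.7 units apart before and 6.9 after — 3.8 units closer together.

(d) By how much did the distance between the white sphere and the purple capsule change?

-2.7

The distance was about 7.1 in the first image and 4.4 in the second, so they moved 2.7 units closer together.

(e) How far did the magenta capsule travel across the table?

2.2

The magenta capsule moved from about (2.1, 2.3) to (3.9, 1.1), a distance of √(1.8² + 1.2²) ≈ 2.2.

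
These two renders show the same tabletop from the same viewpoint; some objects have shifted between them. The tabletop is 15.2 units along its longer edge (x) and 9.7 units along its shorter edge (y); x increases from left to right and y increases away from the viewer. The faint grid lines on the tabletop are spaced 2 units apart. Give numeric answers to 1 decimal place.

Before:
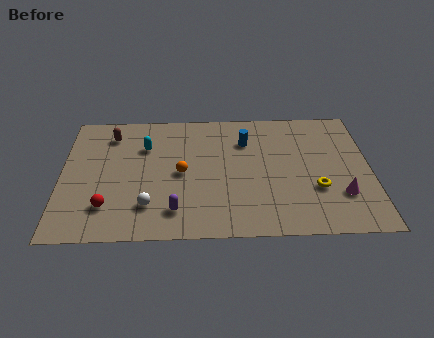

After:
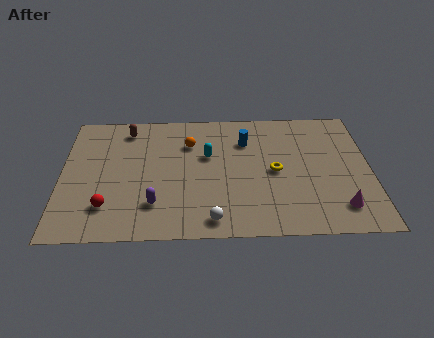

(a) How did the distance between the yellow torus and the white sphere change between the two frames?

-3.6

The distance was about 8.3 in the first image and 4.7 in the second, so they moved 3.6 units closer together.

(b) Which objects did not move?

the red sphere and the blue cylinder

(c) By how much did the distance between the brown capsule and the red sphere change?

+0.5

The distance was about 5.5 in the first image and 6.0 in the second, so they moved 0.5 units further apart.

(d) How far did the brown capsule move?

0.9

From (2.4, 7.8) to (3.2, 8.2), the brown capsule covered √(0.8² + 0.4²) ≈ 0.9 units.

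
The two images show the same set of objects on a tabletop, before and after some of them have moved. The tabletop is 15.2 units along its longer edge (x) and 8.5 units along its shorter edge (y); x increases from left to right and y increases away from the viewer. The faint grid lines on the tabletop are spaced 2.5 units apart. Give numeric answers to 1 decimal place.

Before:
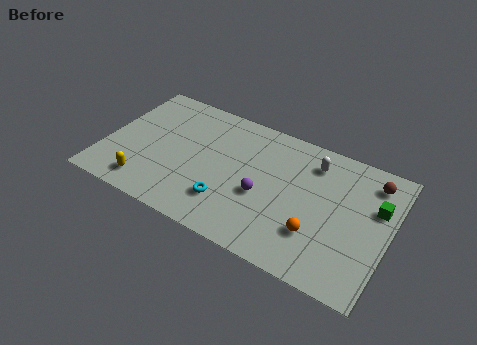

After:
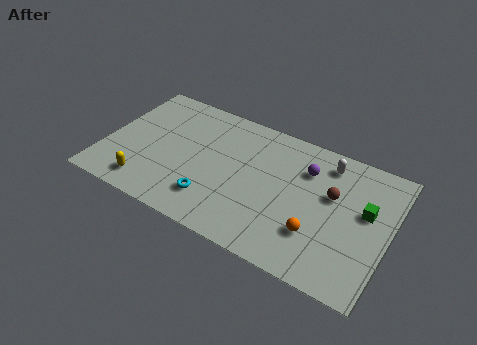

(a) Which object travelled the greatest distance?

the purple sphere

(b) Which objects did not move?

the orange sphere and the yellow capsule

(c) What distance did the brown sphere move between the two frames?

2.6

From (14.0, 7.0) to (12.1, 5.2), the brown sphere covered √(1.9² + 1.8²) ≈ 2.6 units.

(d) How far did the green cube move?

0.7

From (14.4, 5.5) to (13.9, 5.0), the green cube covered √(0.5² + 0.5²) ≈ 0.7 units.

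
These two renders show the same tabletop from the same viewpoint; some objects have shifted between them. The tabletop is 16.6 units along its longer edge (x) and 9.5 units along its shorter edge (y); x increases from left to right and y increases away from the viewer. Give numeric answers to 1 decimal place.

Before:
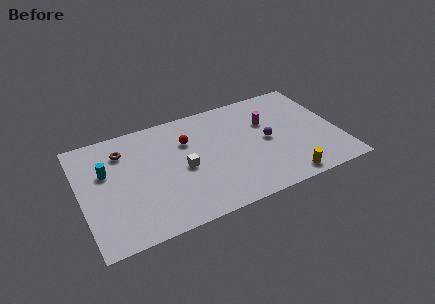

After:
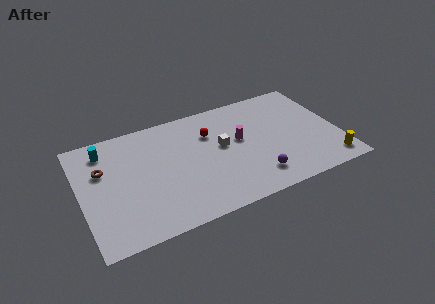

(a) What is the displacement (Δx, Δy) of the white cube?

(2.6, 0.9)

The white cube started near (6.5, 4.4) and ended near (9.1, 5.3).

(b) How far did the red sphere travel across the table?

1.5

The red sphere moved from about (7.0, 6.6) to (8.5, 6.7), a distance of √(1.5² + 0.1²) ≈ 1.5.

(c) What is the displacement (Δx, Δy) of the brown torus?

(-1.4, -1.1)

From the two frames, the brown torus sits at roughly (2.9, 7.3) before and (1.5, 6.2) after.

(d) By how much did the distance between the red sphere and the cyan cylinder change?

+1.5

They were about 5.3 units apart before and 6.8 after — 1.5 units further apart.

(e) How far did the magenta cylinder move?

2.1

From (12.2, 6.3) to (10.3, 5.4), the magenta cylinder covered √(1.9² + 0.9²) ≈ 2.1 units.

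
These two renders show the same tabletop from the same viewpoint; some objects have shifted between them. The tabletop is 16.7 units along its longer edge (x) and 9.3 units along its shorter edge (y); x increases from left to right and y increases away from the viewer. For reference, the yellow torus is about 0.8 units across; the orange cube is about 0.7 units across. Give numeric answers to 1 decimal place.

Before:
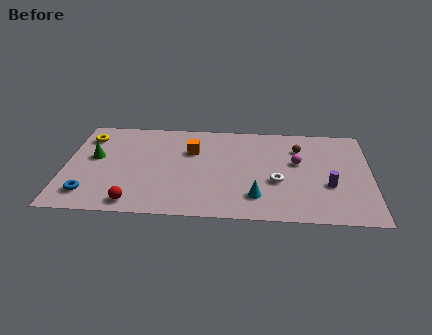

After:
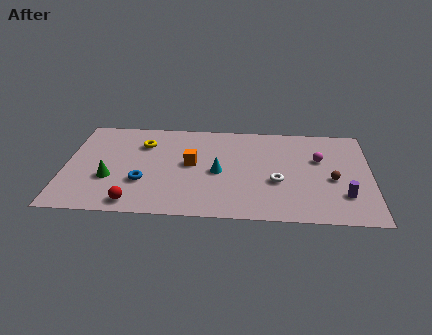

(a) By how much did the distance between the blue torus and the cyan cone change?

-4.8

They were about 9.1 units apart before and 4.3 after — 4.8 units closer together.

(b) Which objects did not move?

the white torus and the red sphere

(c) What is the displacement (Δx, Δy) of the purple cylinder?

(0.8, -0.9)

The purple cylinder started near (14.4, 3.4) and ended near (15.2, 2.5).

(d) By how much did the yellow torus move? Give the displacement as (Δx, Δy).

(3.1, -0.5)

The yellow torus was at about (1.1, 7.3) and moved to about (4.2, 6.8).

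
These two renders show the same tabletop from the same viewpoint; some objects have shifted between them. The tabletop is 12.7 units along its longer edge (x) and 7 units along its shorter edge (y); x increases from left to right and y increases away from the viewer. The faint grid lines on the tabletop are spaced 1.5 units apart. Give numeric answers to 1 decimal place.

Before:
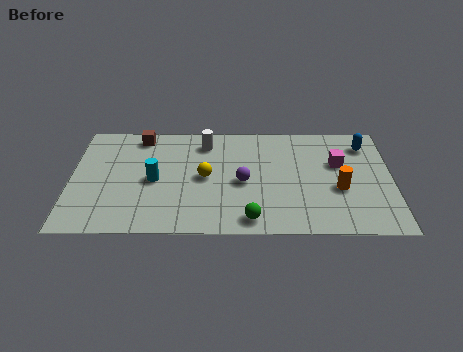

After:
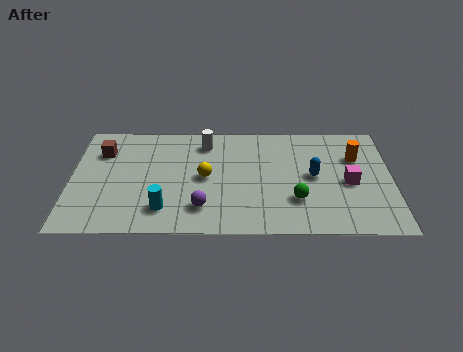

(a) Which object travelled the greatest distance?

the blue capsule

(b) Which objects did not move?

the yellow sphere and the white cylinder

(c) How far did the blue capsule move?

2.9

The blue capsule was near (11.7, 5.6) before and (9.6, 3.6) after, so it travelled √(2.1² + 2.0²) ≈ 2.9 units.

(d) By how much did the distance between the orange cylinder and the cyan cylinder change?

+1.0

Before: roughly 7.3 units apart; after: 8.3. That's 1.0 units further apart.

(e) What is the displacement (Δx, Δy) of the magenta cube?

(0.4, -1.2)

The magenta cube was at about (10.6, 4.4) and moved to about (11.0, 3.2).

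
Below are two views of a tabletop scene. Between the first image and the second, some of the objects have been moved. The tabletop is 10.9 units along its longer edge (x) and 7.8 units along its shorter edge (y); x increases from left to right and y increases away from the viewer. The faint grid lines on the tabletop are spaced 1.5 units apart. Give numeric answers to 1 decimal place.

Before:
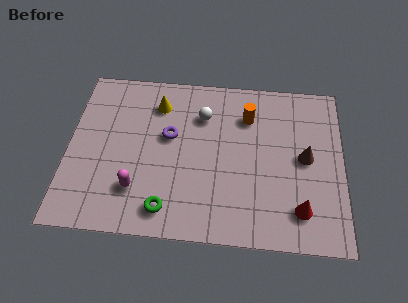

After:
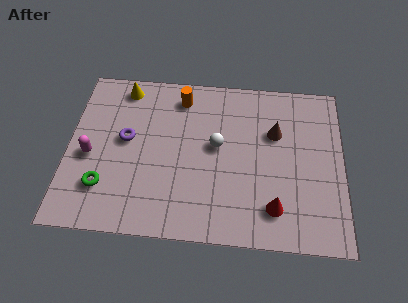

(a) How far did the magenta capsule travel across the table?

2.4

The magenta capsule moved from about (2.8, 2.0) to (0.9, 3.4), a distance of √(1.9² + 1.4²) ≈ 2.4.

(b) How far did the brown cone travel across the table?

1.6

The brown cone was near (9.4, 4.0) before and (8.2, 5.1) after, so it travelled √(1.2² + 1.1²) ≈ 1.6 units.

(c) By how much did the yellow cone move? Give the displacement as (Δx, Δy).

(-1.4, 0.7)

The yellow cone started near (3.5, 6.1) and ended near (2.1, 6.8).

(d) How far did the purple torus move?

1.7

From (4.0, 4.6) to (2.3, 4.3), the purple torus covered √(1.7² + 0.3²) ≈ 1.7 units.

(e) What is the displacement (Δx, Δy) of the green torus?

(-2.5, 0.8)

The green torus was at about (4.0, 1.2) and moved to about (1.5, 2.0).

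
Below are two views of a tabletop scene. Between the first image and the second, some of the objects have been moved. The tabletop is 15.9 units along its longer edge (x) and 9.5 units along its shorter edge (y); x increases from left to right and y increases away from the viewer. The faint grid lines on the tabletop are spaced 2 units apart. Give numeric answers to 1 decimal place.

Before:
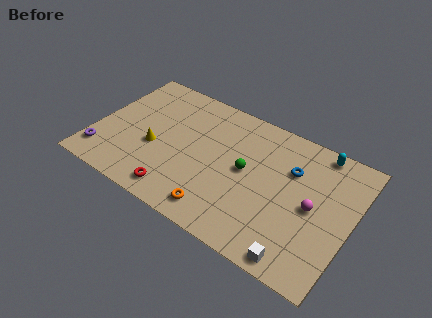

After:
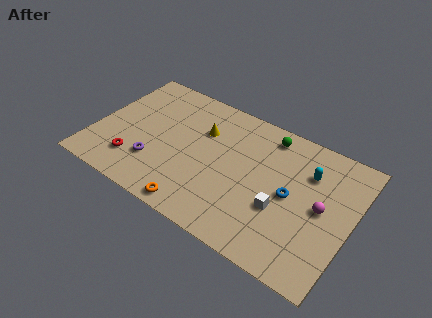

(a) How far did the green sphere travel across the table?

3.3

The green sphere moved from about (9.4, 5.0) to (10.3, 8.2), a distance of √(0.9² + 3.2²) ≈ 3.3.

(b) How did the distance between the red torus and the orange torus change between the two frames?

+1.8

The distance was about 2.6 in the first image and 4.4 in the second, so they moved 1.8 units further apart.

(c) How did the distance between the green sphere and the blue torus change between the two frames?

+1.0

They were about 3.0 units apart before and 4.0 after — 1.0 units further apart.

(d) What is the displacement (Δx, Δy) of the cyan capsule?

(-0.4, -1.8)

From the two frames, the cyan capsule sits at roughly (13.4, 8.6) before and (13.0, 6.8) after.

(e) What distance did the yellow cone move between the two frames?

3.7

From (3.8, 3.8) to (6.4, 6.5), the yellow cone covered √(2.6² + 2.7²) ≈ 3.7 units.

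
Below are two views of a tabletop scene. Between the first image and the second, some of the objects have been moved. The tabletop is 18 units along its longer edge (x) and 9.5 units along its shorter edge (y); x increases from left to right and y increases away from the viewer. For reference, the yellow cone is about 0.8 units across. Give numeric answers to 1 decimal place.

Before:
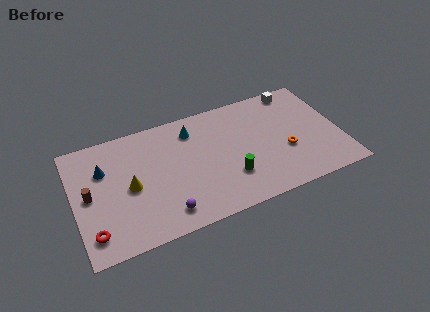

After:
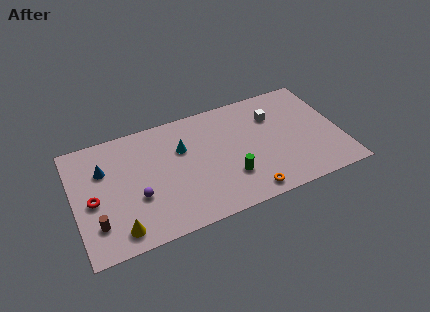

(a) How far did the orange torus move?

3.8

From (14.2, 3.6) to (11.3, 1.1), the orange torus covered √(2.9² + 2.5²) ≈ 3.8 units.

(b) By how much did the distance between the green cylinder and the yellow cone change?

+0.9

The distance was about 6.8 in the first image and 7.7 in the second, so they moved 0.9 units further apart.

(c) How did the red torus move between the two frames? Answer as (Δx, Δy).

(0.2, 2.5)

The red torus was at about (1.0, 1.8) and moved to about (1.2, 4.3).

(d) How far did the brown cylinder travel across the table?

2.4

The brown cylinder moved from about (1.0, 4.8) to (1.3, 2.4), a distance of √(0.3² + 2.4²) ≈ 2.4.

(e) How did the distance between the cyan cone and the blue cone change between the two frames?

-0.9

The distance was about 6.2 in the first image and 5.3 in the second, so they moved 0.9 units closer together.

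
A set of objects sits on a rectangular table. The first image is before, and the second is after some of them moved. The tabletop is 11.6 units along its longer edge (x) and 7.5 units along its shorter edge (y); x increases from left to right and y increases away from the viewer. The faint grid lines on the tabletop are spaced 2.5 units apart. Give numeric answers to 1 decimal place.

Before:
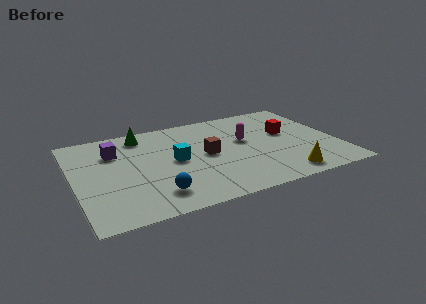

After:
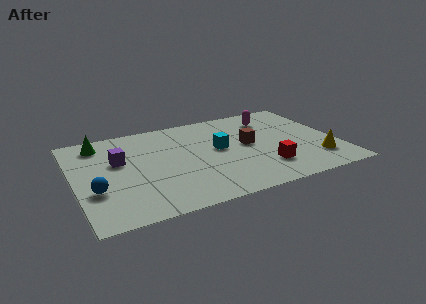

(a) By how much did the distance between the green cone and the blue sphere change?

-1.2

The distance was about 4.9 in the first image and 3.7 in the second, so they moved 1.2 units closer together.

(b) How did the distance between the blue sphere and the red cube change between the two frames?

+0.6

The distance was about 6.8 in the first image and 7.4 in the second, so they moved 0.6 units further apart.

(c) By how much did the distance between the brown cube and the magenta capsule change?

+0.4

Before: roughly 1.9 units apart; after: 2.3. That's 0.4 units further apart.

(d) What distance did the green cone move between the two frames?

1.9

The green cone was near (3.2, 6.4) before and (1.3, 6.3) after, so it travelled √(1.9² + 0.1²) ≈ 1.9 units.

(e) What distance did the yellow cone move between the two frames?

1.8

From (8.9, 1.0) to (10.5, 1.8), the yellow cone covered √(1.6² + 0.8²) ≈ 1.8 units.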